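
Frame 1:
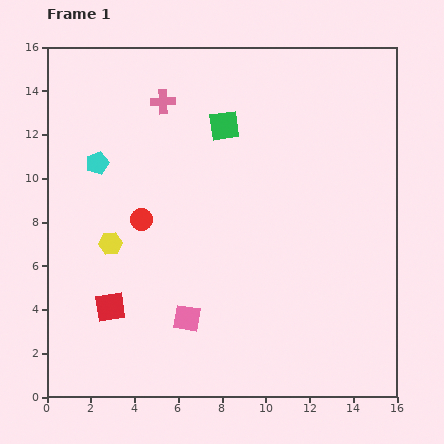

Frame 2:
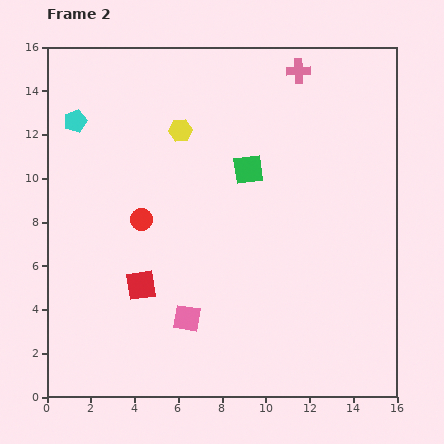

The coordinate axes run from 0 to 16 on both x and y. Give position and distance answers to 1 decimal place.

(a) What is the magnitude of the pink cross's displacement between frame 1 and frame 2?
6.4

The pink cross moved from (5.3, 13.5) to (11.5, 14.9), a distance of √(6.2² + 1.4²) ≈ 6.4.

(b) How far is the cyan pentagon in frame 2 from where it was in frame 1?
2.1

The cyan pentagon moved from (2.3, 10.7) to (1.3, 12.6), a distance of √(1.0² + 1.9²) ≈ 2.1.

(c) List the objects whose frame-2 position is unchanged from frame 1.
the red circle, the pink square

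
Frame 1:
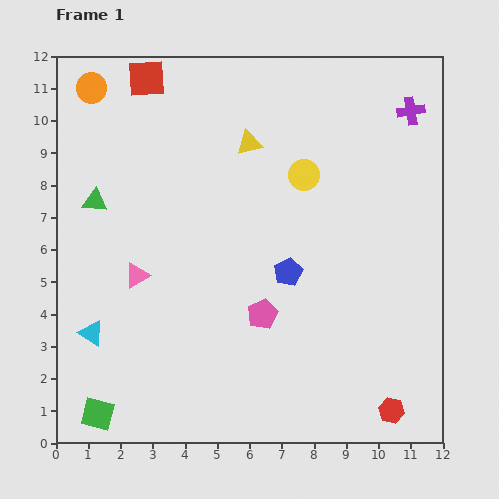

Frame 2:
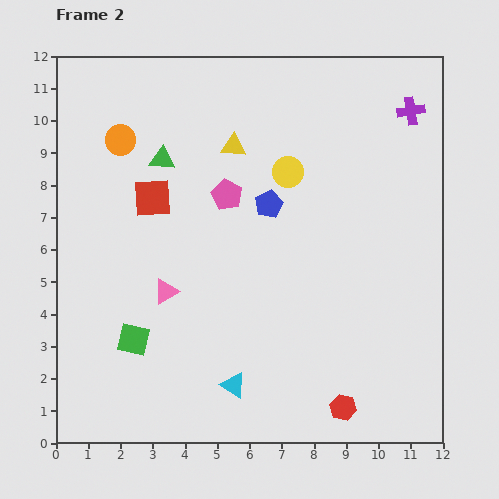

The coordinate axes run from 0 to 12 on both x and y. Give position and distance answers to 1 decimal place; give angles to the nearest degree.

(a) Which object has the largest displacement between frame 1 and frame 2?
the cyan triangle

(moved 4.7; next 3.9)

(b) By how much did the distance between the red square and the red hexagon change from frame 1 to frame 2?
-4.0

Distance in frame 1: 12.8. Distance in frame 2: 8.8.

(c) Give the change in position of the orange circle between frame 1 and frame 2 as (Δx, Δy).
(0.9, -1.6)

The orange circle was at (1.1, 11.0) in frame 1 and (2.0, 9.4) in frame 2.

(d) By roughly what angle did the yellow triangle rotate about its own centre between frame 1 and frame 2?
19° clockwise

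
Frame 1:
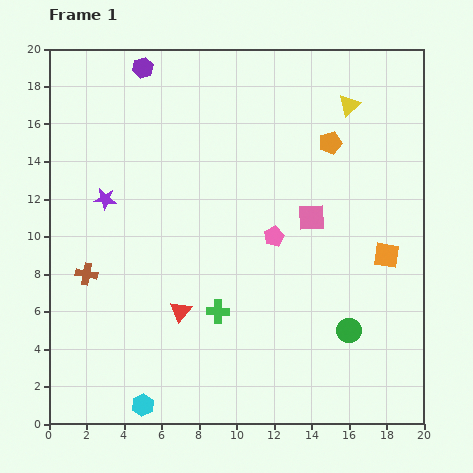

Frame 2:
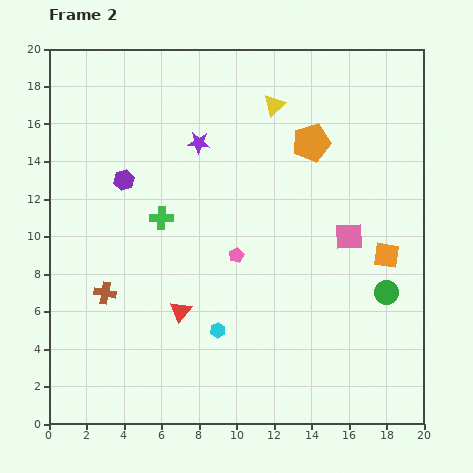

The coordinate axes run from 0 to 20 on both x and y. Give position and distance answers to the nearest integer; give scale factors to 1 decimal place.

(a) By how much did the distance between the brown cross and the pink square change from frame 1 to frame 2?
+1

Distance in frame 1: 12. Distance in frame 2: 13.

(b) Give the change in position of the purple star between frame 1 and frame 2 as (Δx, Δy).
(5, 3)

The purple star was at (3, 12) in frame 1 and (8, 15) in frame 2.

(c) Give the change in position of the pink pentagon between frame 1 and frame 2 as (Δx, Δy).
(-2, -1)

The pink pentagon was at (12, 10) in frame 1 and (10, 9) in frame 2.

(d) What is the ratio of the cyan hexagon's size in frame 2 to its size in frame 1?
0.7×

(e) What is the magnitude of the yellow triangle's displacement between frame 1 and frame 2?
4

The yellow triangle moved from (16, 17) to (12, 17), a distance of √(4² + 0²) ≈ 4.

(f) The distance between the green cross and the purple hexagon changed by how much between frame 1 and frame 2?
-11

Distance in frame 1: 14. Distance in frame 2: 3.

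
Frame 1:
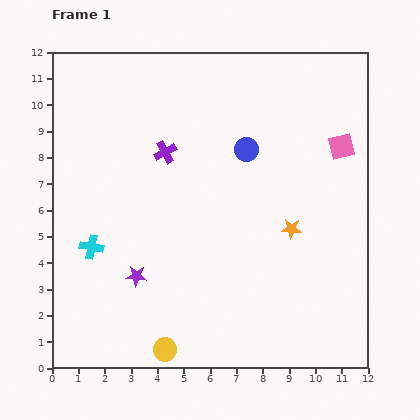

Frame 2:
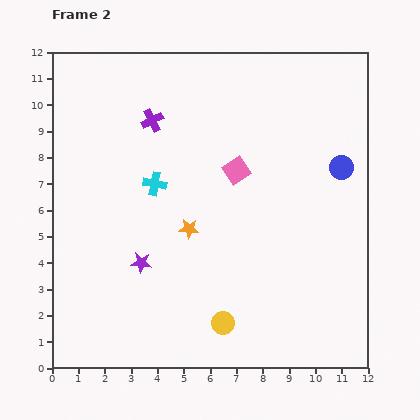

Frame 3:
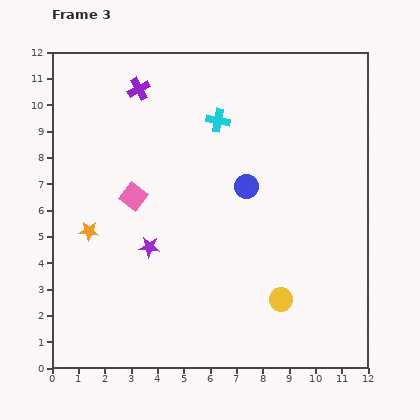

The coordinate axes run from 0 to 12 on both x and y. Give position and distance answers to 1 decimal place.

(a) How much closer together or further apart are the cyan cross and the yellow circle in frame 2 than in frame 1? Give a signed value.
+1.1

Distance in frame 1: 4.8. Distance in frame 2: 5.9.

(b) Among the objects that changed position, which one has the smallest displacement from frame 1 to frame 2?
the purple star

(moved 0.5)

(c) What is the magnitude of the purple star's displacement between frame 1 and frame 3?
1.2

The purple star moved from (3.2, 3.5) to (3.7, 4.6), a distance of √(0.5² + 1.1²) ≈ 1.2.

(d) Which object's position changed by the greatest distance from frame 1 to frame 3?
the pink square

(moved 8.1; next 7.7)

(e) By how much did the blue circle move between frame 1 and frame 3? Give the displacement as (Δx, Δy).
(0.0, -1.4)

The blue circle was at (7.4, 8.3) in frame 1 and (7.4, 6.9) in frame 3.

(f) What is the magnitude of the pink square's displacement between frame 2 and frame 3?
4.0

The pink square moved from (7.0, 7.5) to (3.1, 6.5), a distance of √(3.9² + 1.0²) ≈ 4.0.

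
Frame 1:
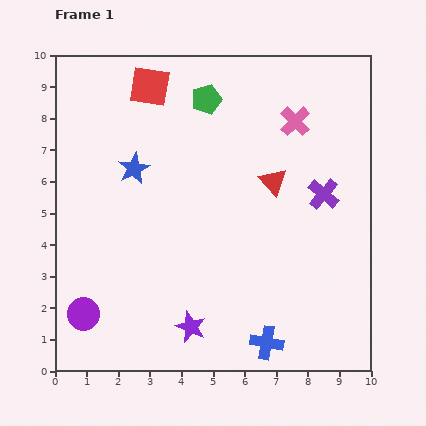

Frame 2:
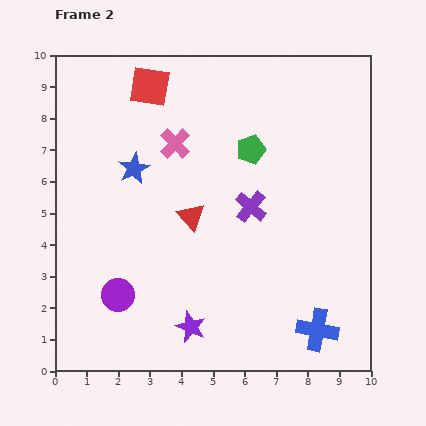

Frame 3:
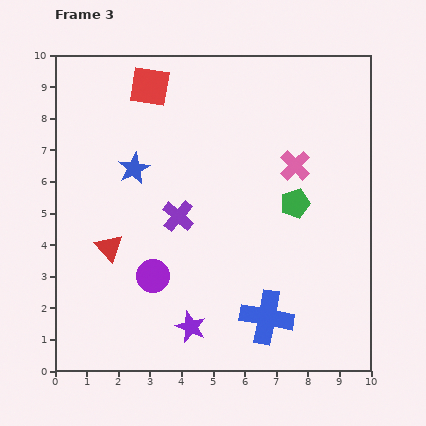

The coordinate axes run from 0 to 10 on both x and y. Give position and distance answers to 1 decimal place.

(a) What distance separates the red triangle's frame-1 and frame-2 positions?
2.8

The red triangle moved from (6.9, 6.0) to (4.3, 4.9), a distance of √(2.6² + 1.1²) ≈ 2.8.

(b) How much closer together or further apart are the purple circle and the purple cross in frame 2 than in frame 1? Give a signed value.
-3.5

Distance in frame 1: 8.5. Distance in frame 2: 5.0.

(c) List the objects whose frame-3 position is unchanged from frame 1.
the purple star, the blue star, the red square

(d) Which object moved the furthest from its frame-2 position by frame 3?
the pink cross

(moved 3.9; next 2.8)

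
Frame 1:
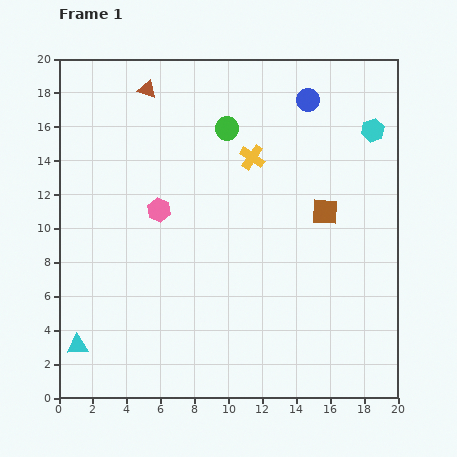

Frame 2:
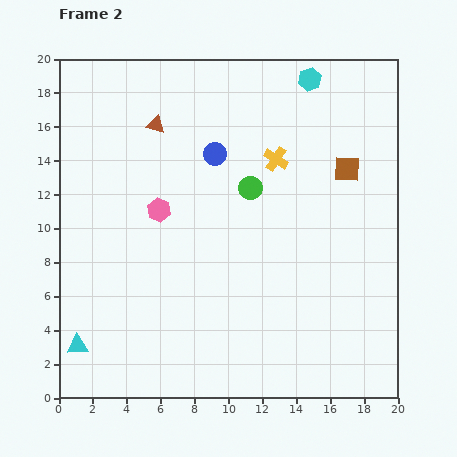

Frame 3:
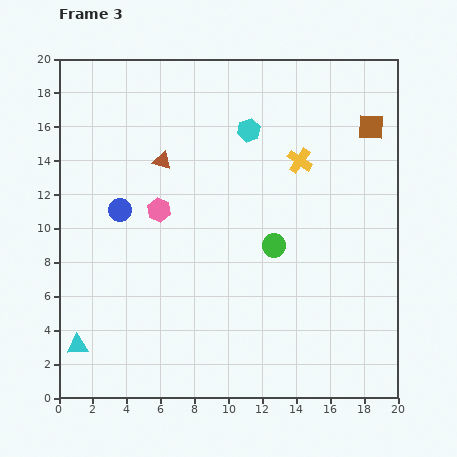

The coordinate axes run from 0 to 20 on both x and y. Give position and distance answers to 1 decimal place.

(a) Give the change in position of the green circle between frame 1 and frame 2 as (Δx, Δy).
(1.4, -3.5)

The green circle was at (9.9, 15.9) in frame 1 and (11.3, 12.4) in frame 2.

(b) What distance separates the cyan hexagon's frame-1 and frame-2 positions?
4.8

The cyan hexagon moved from (18.5, 15.8) to (14.8, 18.8), a distance of √(3.7² + 3.0²) ≈ 4.8.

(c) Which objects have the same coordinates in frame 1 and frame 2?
the pink hexagon, the cyan triangle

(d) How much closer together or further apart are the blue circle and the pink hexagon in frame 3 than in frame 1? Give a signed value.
-8.6

Distance in frame 1: 10.9. Distance in frame 3: 2.3.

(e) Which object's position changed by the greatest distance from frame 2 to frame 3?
the blue circle

(moved 6.5; next 4.7)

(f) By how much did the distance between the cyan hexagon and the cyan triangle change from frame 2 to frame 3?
-4.6

Distance in frame 2: 20.8. Distance in frame 3: 16.2.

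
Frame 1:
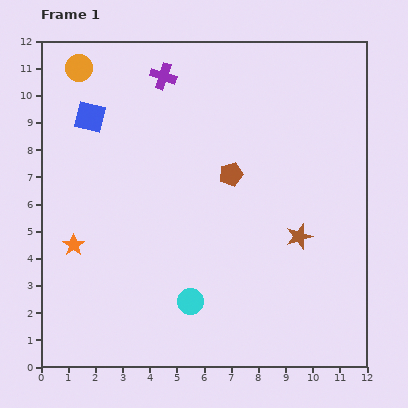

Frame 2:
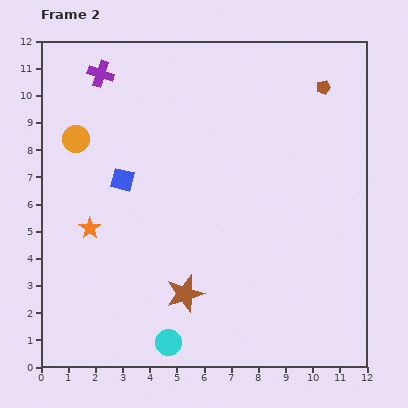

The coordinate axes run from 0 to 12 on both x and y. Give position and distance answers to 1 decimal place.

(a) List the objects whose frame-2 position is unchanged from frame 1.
none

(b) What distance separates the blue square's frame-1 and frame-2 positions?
2.6

The blue square moved from (1.8, 9.2) to (3.0, 6.9), a distance of √(1.2² + 2.3²) ≈ 2.6.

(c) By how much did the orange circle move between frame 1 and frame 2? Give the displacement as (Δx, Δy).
(-0.1, -2.6)

The orange circle was at (1.4, 11.0) in frame 1 and (1.3, 8.4) in frame 2.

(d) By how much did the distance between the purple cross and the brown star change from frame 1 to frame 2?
+1.0

Distance in frame 1: 7.7. Distance in frame 2: 8.7.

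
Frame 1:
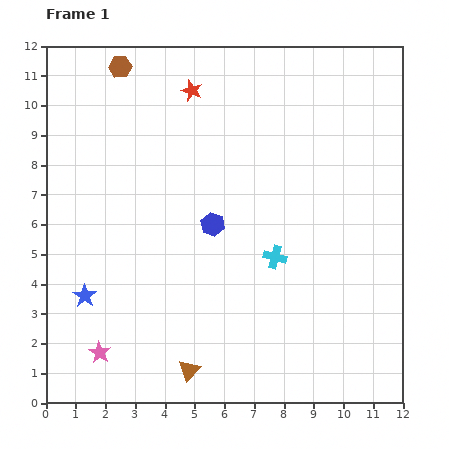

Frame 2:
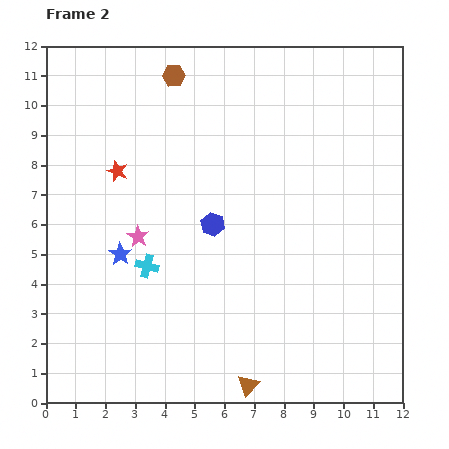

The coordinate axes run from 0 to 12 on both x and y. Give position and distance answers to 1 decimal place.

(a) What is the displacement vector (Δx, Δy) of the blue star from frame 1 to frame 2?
(1.2, 1.4)

The blue star was at (1.3, 3.6) in frame 1 and (2.5, 5.0) in frame 2.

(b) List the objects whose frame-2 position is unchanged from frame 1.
the blue hexagon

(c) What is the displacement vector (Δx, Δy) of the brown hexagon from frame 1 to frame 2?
(1.8, -0.3)

The brown hexagon was at (2.5, 11.3) in frame 1 and (4.3, 11.0) in frame 2.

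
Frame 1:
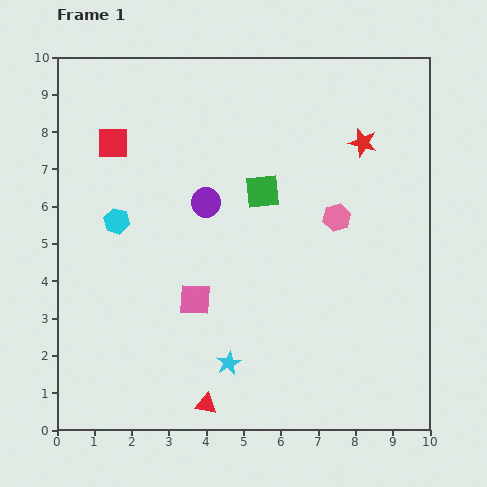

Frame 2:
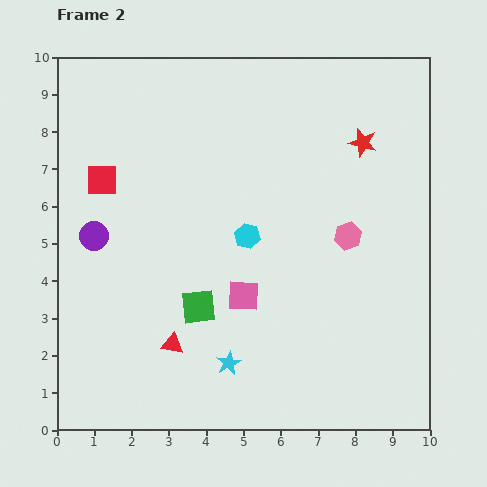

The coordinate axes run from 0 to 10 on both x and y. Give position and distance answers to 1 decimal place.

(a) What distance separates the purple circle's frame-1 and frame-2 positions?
3.1

The purple circle moved from (4.0, 6.1) to (1.0, 5.2), a distance of √(3.0² + 0.9²) ≈ 3.1.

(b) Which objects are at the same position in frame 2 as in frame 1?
the cyan star, the red star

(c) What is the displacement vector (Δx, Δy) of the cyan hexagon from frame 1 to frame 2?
(3.5, -0.4)

The cyan hexagon was at (1.6, 5.6) in frame 1 and (5.1, 5.2) in frame 2.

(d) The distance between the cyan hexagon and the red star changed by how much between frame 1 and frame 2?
-2.9

Distance in frame 1: 6.9. Distance in frame 2: 4.0.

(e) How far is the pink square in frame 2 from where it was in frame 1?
1.3

The pink square moved from (3.7, 3.5) to (5.0, 3.6), a distance of √(1.3² + 0.1²) ≈ 1.3.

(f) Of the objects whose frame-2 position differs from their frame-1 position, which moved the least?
the pink hexagon

(moved 0.6)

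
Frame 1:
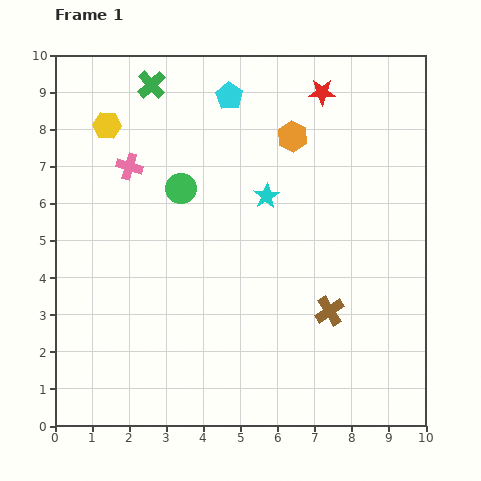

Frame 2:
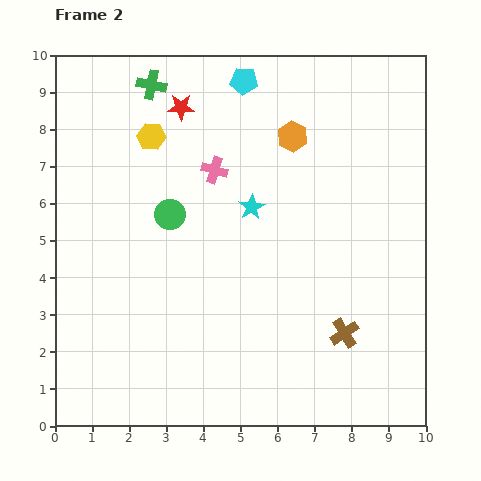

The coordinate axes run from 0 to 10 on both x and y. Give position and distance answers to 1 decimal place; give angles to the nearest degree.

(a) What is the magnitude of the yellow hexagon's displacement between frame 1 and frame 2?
1.2

The yellow hexagon moved from (1.4, 8.1) to (2.6, 7.8), a distance of √(1.2² + 0.3²) ≈ 1.2.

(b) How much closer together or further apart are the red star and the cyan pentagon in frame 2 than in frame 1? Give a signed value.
-0.7

Distance in frame 1: 2.5. Distance in frame 2: 1.8.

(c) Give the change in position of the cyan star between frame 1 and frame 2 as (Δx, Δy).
(-0.4, -0.3)

The cyan star was at (5.7, 6.2) in frame 1 and (5.3, 5.9) in frame 2.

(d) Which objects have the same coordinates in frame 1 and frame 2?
the orange hexagon, the green cross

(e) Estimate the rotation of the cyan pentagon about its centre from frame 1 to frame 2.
26° counter-clockwise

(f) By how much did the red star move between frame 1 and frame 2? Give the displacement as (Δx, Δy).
(-3.8, -0.4)

The red star was at (7.2, 9.0) in frame 1 and (3.4, 8.6) in frame 2.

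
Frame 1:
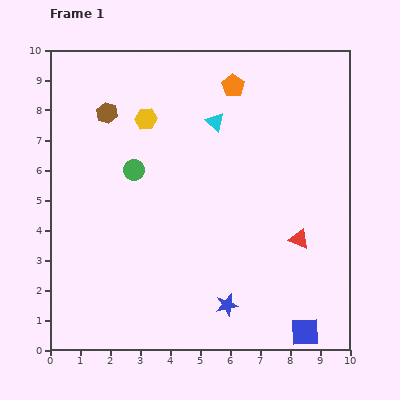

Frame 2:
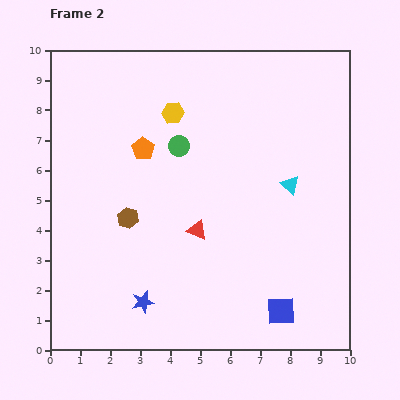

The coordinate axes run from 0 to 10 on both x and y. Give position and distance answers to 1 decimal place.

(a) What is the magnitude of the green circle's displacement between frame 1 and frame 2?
1.7

The green circle moved from (2.8, 6.0) to (4.3, 6.8), a distance of √(1.5² + 0.8²) ≈ 1.7.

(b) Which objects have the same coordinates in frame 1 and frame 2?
none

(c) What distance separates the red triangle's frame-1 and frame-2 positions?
3.4

The red triangle moved from (8.3, 3.7) to (4.9, 4.0), a distance of √(3.4² + 0.3²) ≈ 3.4.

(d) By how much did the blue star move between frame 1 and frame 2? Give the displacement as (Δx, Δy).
(-2.8, 0.1)

The blue star was at (5.9, 1.5) in frame 1 and (3.1, 1.6) in frame 2.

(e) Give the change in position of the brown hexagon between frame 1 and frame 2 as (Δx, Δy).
(0.7, -3.5)

The brown hexagon was at (1.9, 7.9) in frame 1 and (2.6, 4.4) in frame 2.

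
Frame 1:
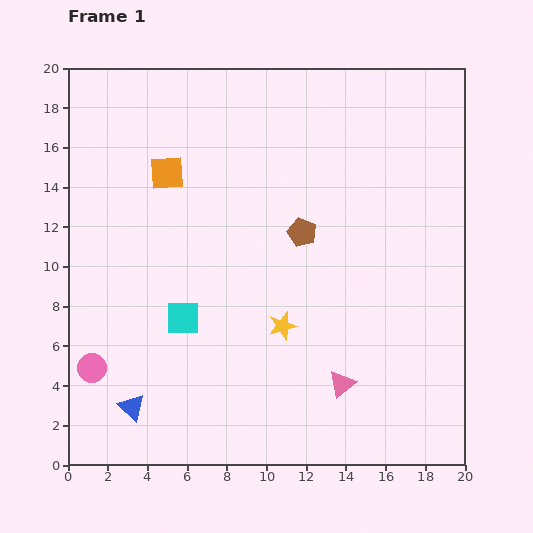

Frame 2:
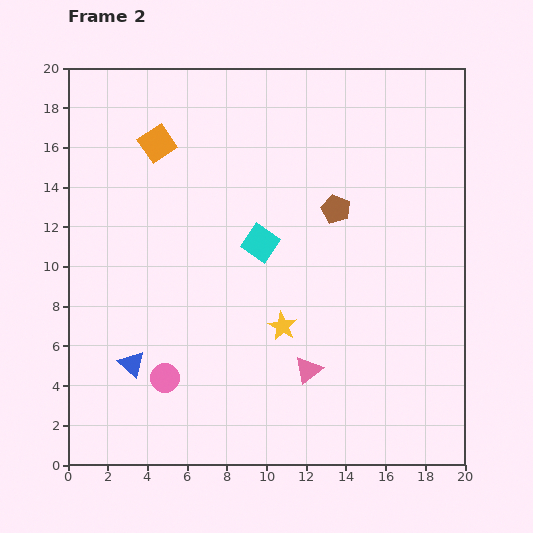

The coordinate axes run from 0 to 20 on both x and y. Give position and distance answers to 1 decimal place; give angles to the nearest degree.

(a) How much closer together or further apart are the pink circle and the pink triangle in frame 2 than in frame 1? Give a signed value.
-5.4

Distance in frame 1: 12.6. Distance in frame 2: 7.2.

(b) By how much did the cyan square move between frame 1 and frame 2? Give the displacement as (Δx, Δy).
(3.9, 3.8)

The cyan square was at (5.8, 7.4) in frame 1 and (9.7, 11.2) in frame 2.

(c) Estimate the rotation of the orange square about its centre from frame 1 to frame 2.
31° counter-clockwise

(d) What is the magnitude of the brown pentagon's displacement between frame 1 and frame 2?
2.1

The brown pentagon moved from (11.8, 11.7) to (13.5, 12.9), a distance of √(1.7² + 1.2²) ≈ 2.1.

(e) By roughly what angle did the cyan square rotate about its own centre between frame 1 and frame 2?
35° clockwise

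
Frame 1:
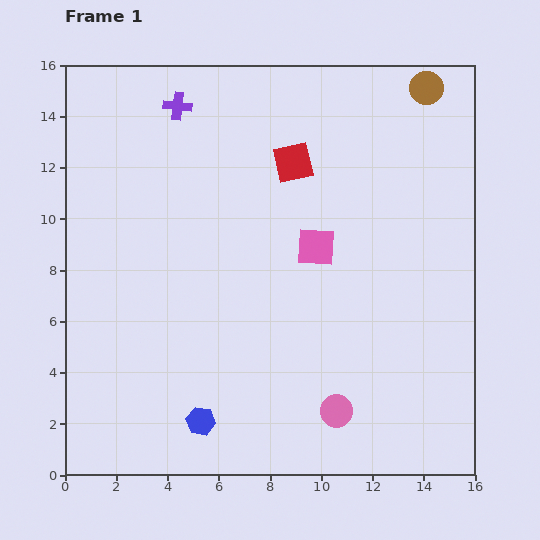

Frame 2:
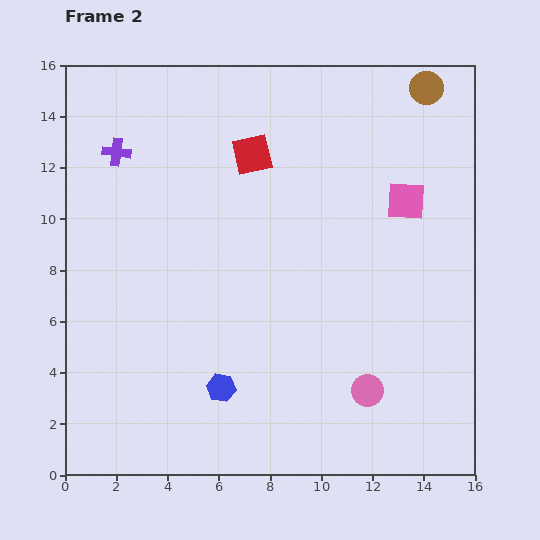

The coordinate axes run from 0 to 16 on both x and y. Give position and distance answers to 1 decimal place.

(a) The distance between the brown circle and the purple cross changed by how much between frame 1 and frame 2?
+2.7

Distance in frame 1: 9.7. Distance in frame 2: 12.4.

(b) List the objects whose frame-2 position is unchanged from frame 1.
the brown circle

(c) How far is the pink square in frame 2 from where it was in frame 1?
3.9

The pink square moved from (9.8, 8.9) to (13.3, 10.7), a distance of √(3.5² + 1.8²) ≈ 3.9.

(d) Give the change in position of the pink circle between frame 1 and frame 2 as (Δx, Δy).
(1.2, 0.8)

The pink circle was at (10.6, 2.5) in frame 1 and (11.8, 3.3) in frame 2.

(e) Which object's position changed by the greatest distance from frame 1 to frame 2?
the pink square

(moved 3.9; next 3.0)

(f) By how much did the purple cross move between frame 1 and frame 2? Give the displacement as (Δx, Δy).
(-2.4, -1.8)

The purple cross was at (4.4, 14.4) in frame 1 and (2.0, 12.6) in frame 2.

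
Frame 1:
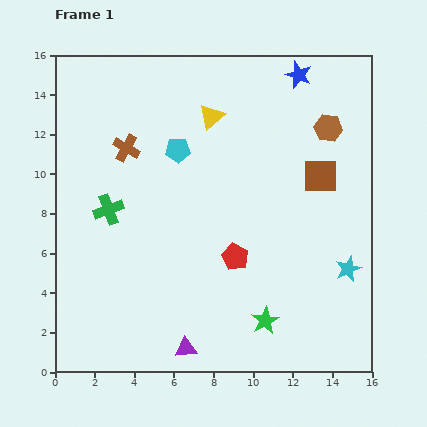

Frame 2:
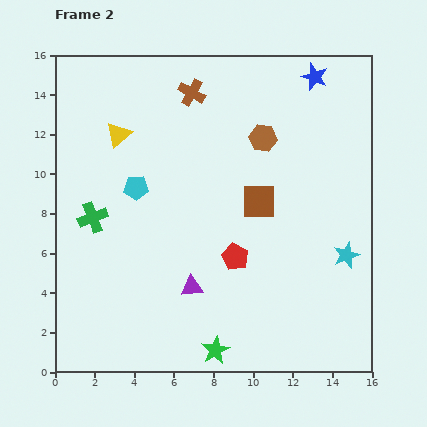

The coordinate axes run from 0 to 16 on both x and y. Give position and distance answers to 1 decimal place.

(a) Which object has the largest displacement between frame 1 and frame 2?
the yellow triangle

(moved 4.8; next 4.3)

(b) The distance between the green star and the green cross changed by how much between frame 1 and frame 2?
-0.6

Distance in frame 1: 9.7. Distance in frame 2: 9.1.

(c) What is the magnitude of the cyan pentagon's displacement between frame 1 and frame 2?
2.8

The cyan pentagon moved from (6.2, 11.2) to (4.1, 9.3), a distance of √(2.1² + 1.9²) ≈ 2.8.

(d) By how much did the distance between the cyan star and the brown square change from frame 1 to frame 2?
+0.3

Distance in frame 1: 4.9. Distance in frame 2: 5.2.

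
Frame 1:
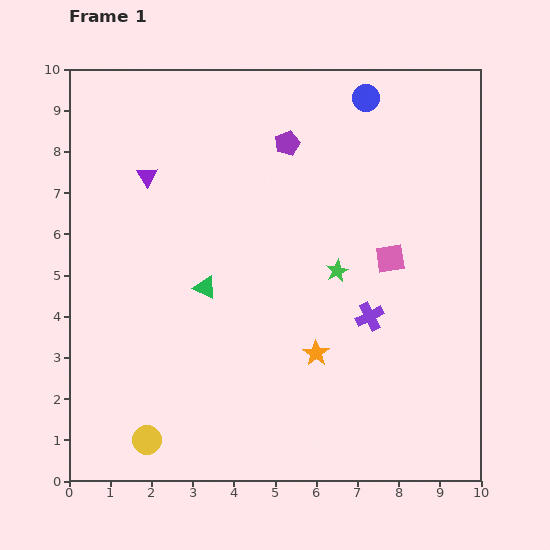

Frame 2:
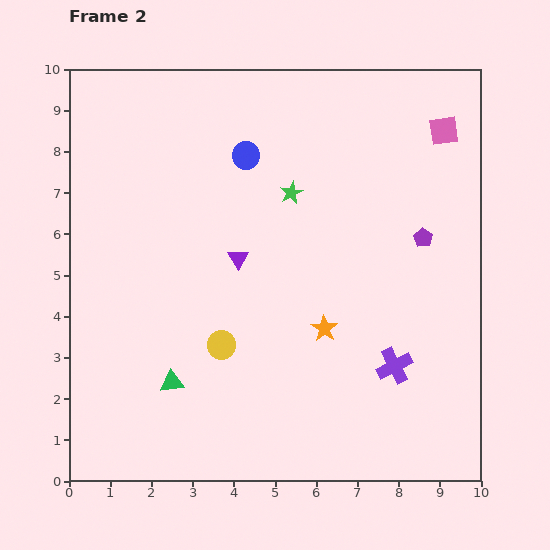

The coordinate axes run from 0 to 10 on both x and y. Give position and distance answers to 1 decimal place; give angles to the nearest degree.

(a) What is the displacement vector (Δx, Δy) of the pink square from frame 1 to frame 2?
(1.3, 3.1)

The pink square was at (7.8, 5.4) in frame 1 and (9.1, 8.5) in frame 2.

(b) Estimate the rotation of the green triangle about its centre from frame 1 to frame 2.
34° counter-clockwise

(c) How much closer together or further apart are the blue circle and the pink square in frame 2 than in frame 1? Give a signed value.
+0.9

Distance in frame 1: 3.9. Distance in frame 2: 4.8.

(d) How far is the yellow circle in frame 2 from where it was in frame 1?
2.9

The yellow circle moved from (1.9, 1.0) to (3.7, 3.3), a distance of √(1.8² + 2.3²) ≈ 2.9.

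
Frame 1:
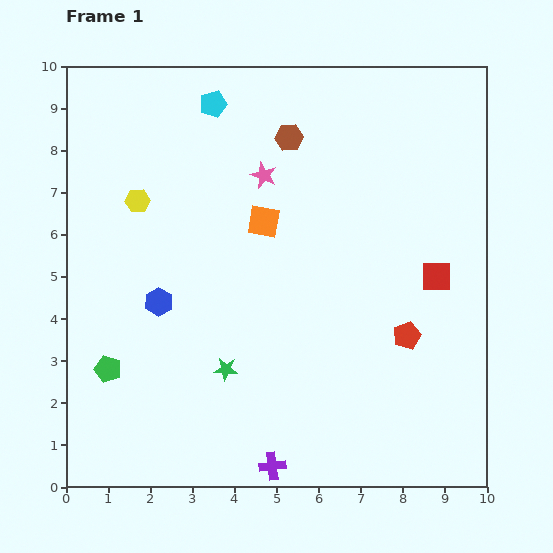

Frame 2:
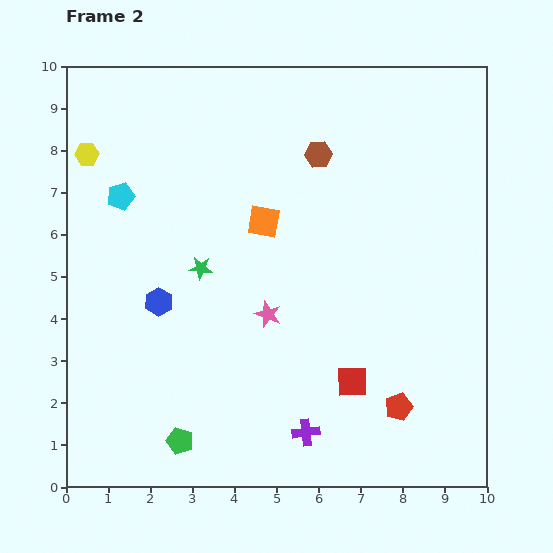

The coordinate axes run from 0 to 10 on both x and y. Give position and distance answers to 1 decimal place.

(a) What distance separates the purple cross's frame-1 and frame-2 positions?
1.1

The purple cross moved from (4.9, 0.5) to (5.7, 1.3), a distance of √(0.8² + 0.8²) ≈ 1.1.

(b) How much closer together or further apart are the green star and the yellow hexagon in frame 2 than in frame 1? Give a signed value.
-0.7

Distance in frame 1: 4.5. Distance in frame 2: 3.8.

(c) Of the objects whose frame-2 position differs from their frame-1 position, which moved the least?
the brown hexagon

(moved 0.8)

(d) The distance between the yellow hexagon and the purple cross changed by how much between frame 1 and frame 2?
+1.3

Distance in frame 1: 7.1. Distance in frame 2: 8.4.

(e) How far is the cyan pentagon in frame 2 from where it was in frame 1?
3.1

The cyan pentagon moved from (3.5, 9.1) to (1.3, 6.9), a distance of √(2.2² + 2.2²) ≈ 3.1.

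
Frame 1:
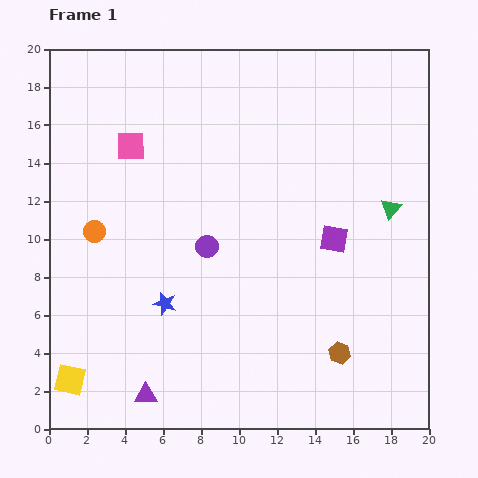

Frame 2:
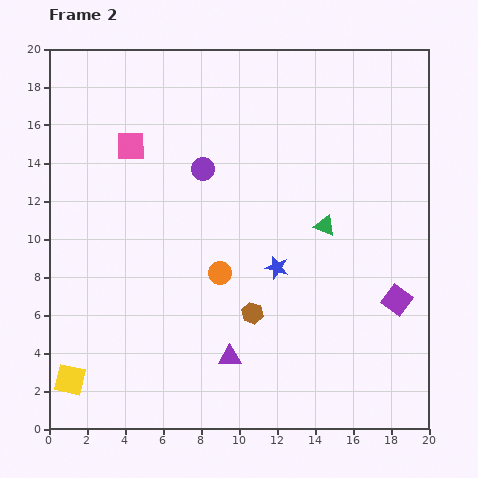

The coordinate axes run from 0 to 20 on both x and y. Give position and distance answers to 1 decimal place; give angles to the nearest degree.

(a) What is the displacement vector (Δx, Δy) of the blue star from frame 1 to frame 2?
(5.9, 1.9)

The blue star was at (6.1, 6.6) in frame 1 and (12.0, 8.5) in frame 2.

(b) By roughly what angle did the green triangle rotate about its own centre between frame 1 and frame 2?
50° counter-clockwise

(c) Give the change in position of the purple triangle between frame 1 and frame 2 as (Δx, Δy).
(4.4, 2.0)

The purple triangle was at (5.1, 1.8) in frame 1 and (9.5, 3.8) in frame 2.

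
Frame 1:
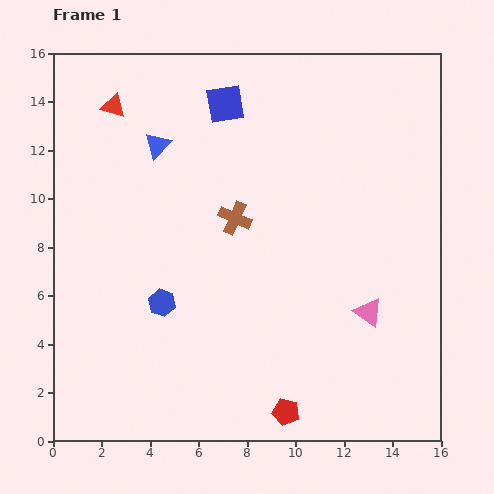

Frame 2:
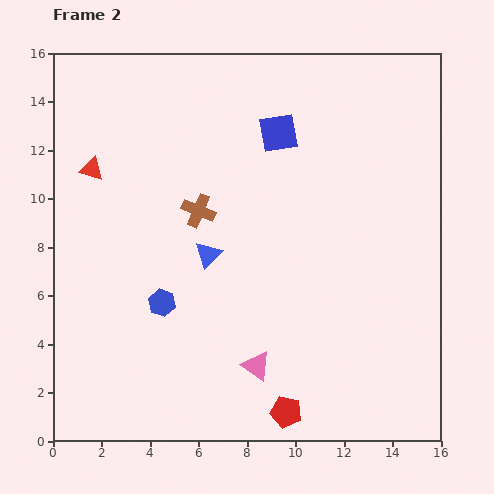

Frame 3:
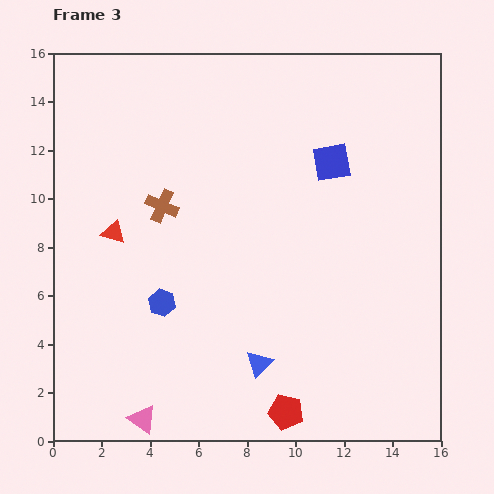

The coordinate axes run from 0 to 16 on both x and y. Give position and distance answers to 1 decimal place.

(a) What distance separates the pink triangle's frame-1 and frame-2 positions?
5.1

The pink triangle moved from (13.0, 5.3) to (8.4, 3.1), a distance of √(4.6² + 2.2²) ≈ 5.1.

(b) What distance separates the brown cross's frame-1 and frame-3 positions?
3.0

The brown cross moved from (7.5, 9.2) to (4.5, 9.7), a distance of √(3.0² + 0.5²) ≈ 3.0.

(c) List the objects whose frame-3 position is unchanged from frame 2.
the blue hexagon, the red pentagon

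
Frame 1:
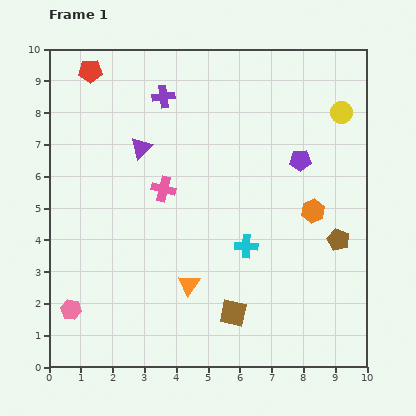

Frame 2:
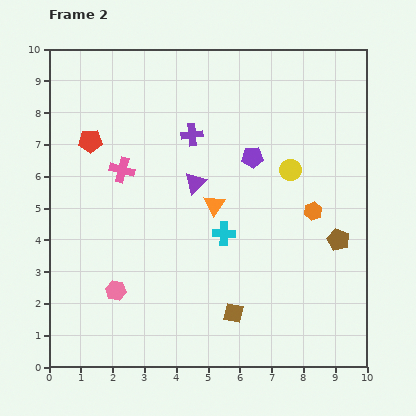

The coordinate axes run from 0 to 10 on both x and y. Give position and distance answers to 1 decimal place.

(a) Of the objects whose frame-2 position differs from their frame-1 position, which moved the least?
the cyan cross

(moved 0.8)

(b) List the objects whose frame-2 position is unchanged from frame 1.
the brown square, the brown pentagon, the orange hexagon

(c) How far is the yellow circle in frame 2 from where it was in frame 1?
2.4

The yellow circle moved from (9.2, 8.0) to (7.6, 6.2), a distance of √(1.6² + 1.8²) ≈ 2.4.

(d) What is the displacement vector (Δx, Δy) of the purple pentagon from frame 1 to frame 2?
(-1.5, 0.1)

The purple pentagon was at (7.9, 6.5) in frame 1 and (6.4, 6.6) in frame 2.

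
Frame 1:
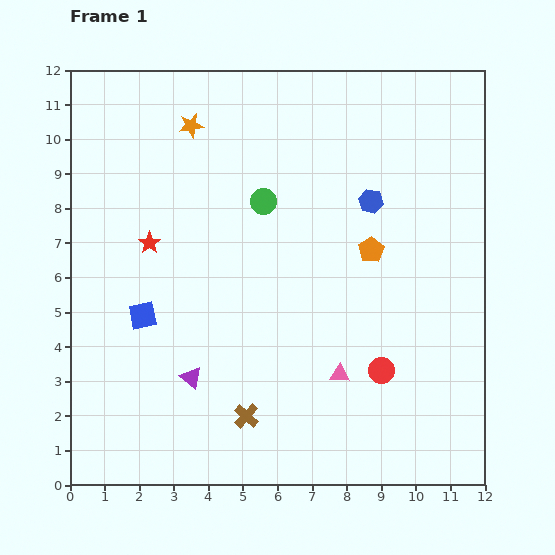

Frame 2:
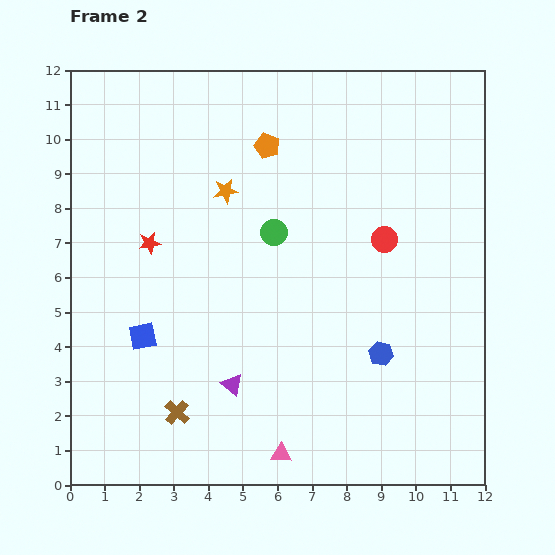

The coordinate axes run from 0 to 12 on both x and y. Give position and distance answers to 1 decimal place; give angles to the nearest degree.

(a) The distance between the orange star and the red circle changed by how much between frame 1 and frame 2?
-4.2

Distance in frame 1: 9.0. Distance in frame 2: 4.8.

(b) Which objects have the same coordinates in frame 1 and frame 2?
the red star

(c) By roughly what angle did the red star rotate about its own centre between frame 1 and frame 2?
25° clockwise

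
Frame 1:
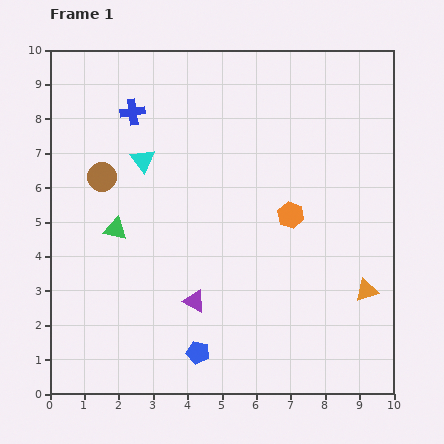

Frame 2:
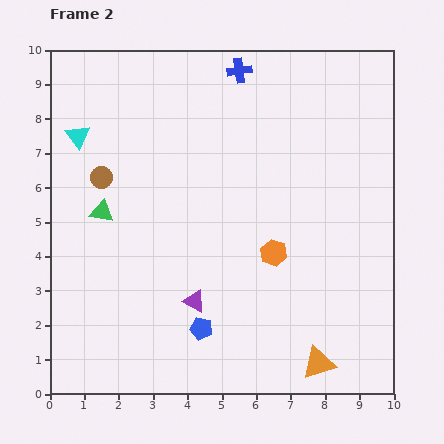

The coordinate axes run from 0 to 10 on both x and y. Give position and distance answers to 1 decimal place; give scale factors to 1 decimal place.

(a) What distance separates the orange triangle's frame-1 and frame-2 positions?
2.5

The orange triangle moved from (9.2, 3.0) to (7.8, 0.9), a distance of √(1.4² + 2.1²) ≈ 2.5.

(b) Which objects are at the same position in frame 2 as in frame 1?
the brown circle, the purple triangle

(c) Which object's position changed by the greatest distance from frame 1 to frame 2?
the blue cross

(moved 3.3; next 2.5)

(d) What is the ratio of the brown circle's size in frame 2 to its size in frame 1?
0.8×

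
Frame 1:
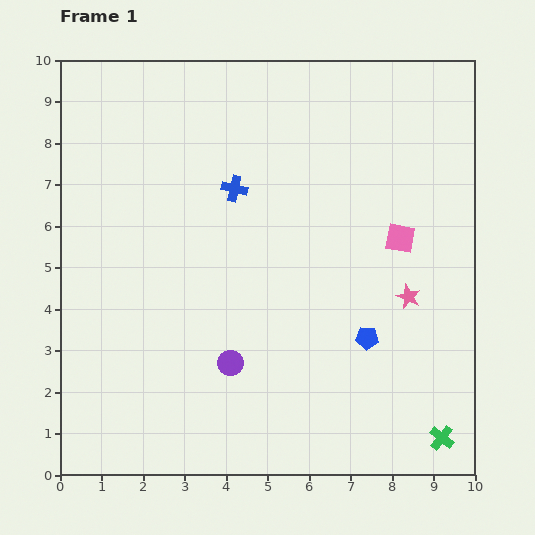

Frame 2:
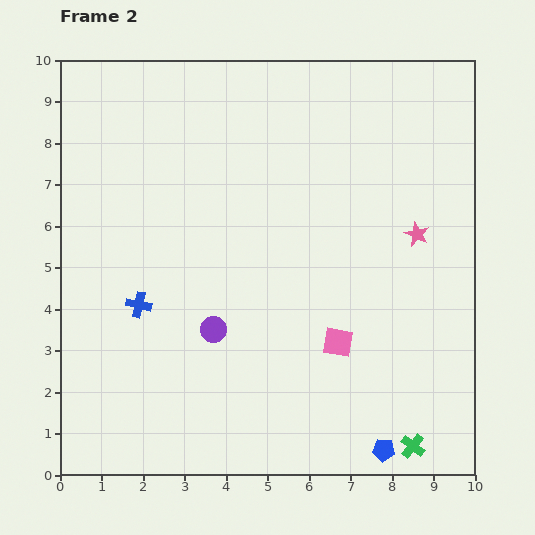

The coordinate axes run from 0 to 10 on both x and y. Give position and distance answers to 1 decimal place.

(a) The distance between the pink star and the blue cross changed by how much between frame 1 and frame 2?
+2.0

Distance in frame 1: 4.9. Distance in frame 2: 6.9.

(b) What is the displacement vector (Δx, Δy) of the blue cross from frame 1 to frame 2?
(-2.3, -2.8)

The blue cross was at (4.2, 6.9) in frame 1 and (1.9, 4.1) in frame 2.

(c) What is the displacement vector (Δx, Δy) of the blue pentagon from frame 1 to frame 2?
(0.4, -2.7)

The blue pentagon was at (7.4, 3.3) in frame 1 and (7.8, 0.6) in frame 2.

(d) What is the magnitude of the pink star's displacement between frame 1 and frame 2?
1.5

The pink star moved from (8.4, 4.3) to (8.6, 5.8), a distance of √(0.2² + 1.5²) ≈ 1.5.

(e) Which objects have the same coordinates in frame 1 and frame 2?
none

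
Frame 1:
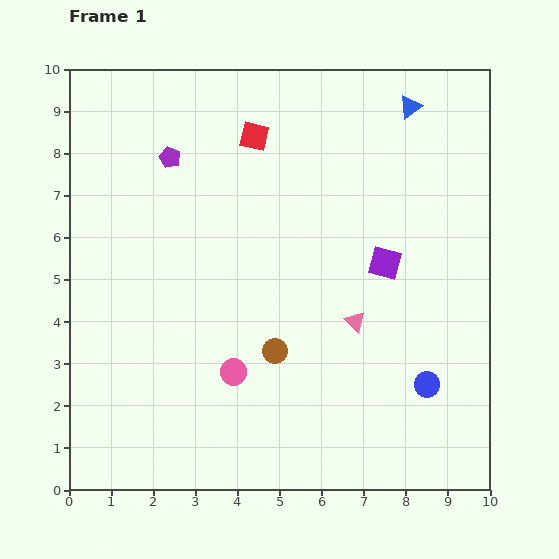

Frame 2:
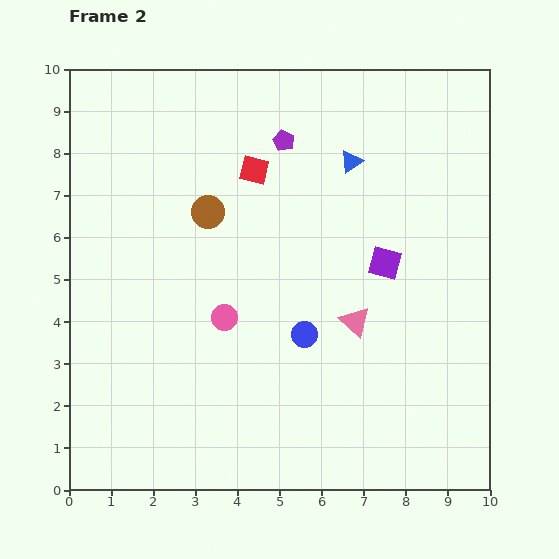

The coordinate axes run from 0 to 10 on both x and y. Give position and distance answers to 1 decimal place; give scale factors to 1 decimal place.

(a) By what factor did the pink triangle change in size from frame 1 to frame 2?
1.4×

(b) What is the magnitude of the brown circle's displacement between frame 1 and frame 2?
3.7

The brown circle moved from (4.9, 3.3) to (3.3, 6.6), a distance of √(1.6² + 3.3²) ≈ 3.7.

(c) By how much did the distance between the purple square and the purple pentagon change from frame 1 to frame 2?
-1.9

Distance in frame 1: 5.7. Distance in frame 2: 3.8.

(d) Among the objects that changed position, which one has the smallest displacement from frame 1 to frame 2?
the red square

(moved 0.8)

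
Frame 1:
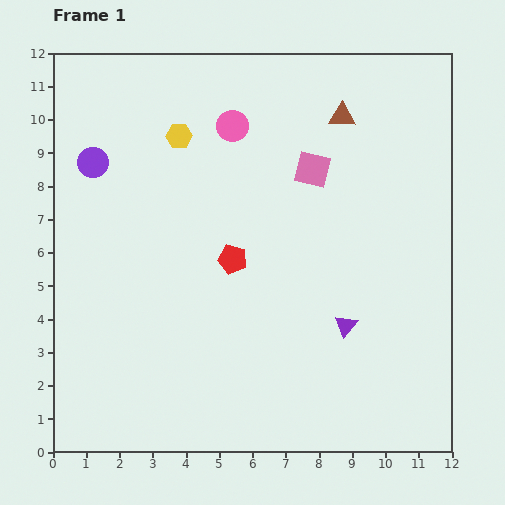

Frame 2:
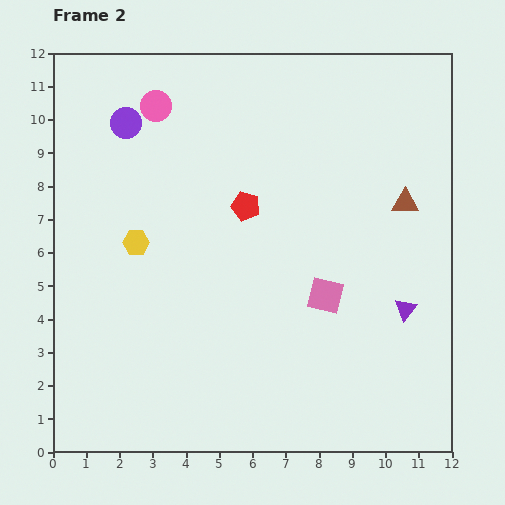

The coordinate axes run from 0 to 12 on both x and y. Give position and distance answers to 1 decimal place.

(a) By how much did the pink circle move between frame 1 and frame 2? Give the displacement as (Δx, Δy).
(-2.3, 0.6)

The pink circle was at (5.4, 9.8) in frame 1 and (3.1, 10.4) in frame 2.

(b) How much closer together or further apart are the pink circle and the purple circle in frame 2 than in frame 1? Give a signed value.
-3.3

Distance in frame 1: 4.3. Distance in frame 2: 1.0.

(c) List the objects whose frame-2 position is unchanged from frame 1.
none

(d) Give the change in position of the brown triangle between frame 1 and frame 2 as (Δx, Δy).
(1.9, -2.6)

The brown triangle was at (8.7, 10.1) in frame 1 and (10.6, 7.5) in frame 2.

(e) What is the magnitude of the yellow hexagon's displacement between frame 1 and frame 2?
3.5

The yellow hexagon moved from (3.8, 9.5) to (2.5, 6.3), a distance of √(1.3² + 3.2²) ≈ 3.5.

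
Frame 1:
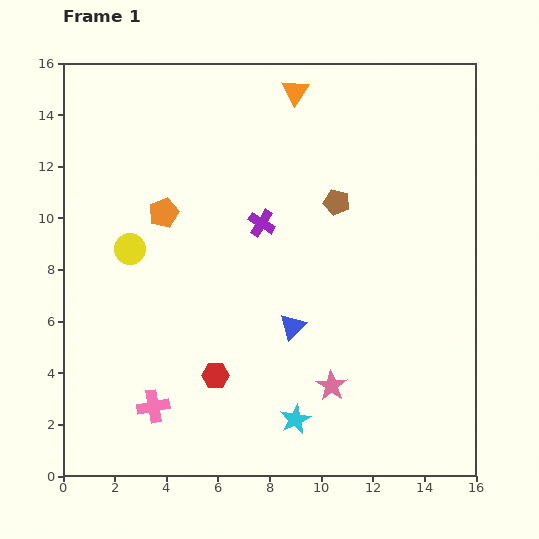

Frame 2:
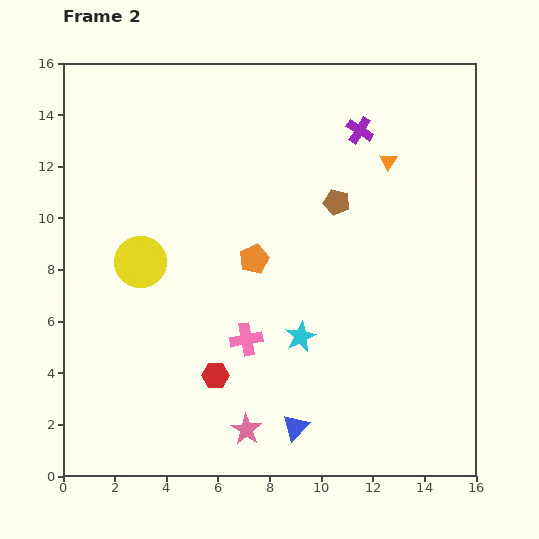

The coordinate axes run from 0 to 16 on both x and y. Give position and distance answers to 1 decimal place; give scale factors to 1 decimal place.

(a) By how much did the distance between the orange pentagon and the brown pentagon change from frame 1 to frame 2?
-2.8

Distance in frame 1: 6.7. Distance in frame 2: 3.9.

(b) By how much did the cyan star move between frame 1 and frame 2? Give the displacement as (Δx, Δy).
(0.2, 3.2)

The cyan star was at (9.0, 2.2) in frame 1 and (9.2, 5.4) in frame 2.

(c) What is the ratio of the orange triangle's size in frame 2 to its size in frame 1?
0.6×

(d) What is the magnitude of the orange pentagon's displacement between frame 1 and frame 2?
3.9

The orange pentagon moved from (3.9, 10.2) to (7.4, 8.4), a distance of √(3.5² + 1.8²) ≈ 3.9.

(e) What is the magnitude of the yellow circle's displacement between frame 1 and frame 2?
0.6

The yellow circle moved from (2.6, 8.8) to (3.0, 8.3), a distance of √(0.4² + 0.5²) ≈ 0.6.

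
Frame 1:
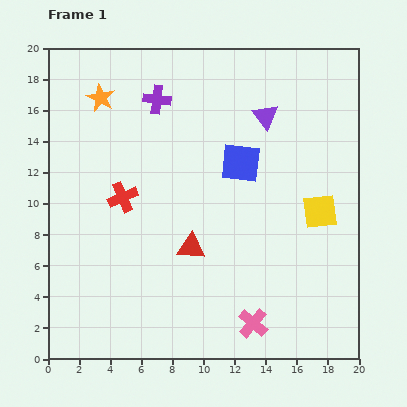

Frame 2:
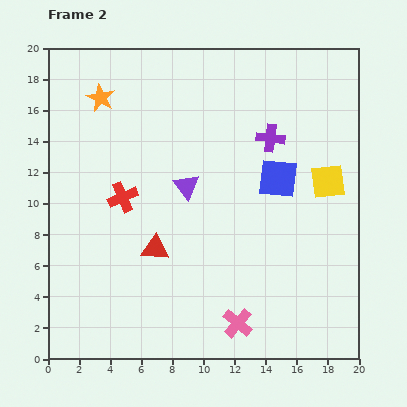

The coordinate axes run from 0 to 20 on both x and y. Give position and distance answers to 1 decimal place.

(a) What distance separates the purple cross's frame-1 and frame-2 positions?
7.7

The purple cross moved from (7.0, 16.7) to (14.3, 14.2), a distance of √(7.3² + 2.5²) ≈ 7.7.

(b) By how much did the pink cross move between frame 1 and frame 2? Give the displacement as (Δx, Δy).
(-1.0, 0.0)

The pink cross was at (13.2, 2.3) in frame 1 and (12.2, 2.3) in frame 2.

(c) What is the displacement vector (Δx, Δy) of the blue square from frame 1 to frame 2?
(2.4, -1.0)

The blue square was at (12.4, 12.6) in frame 1 and (14.8, 11.6) in frame 2.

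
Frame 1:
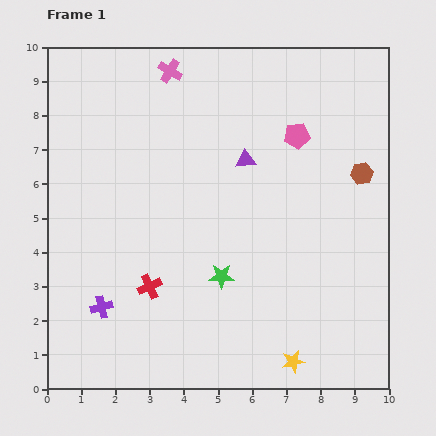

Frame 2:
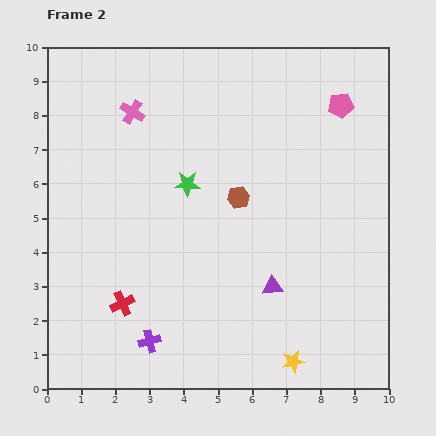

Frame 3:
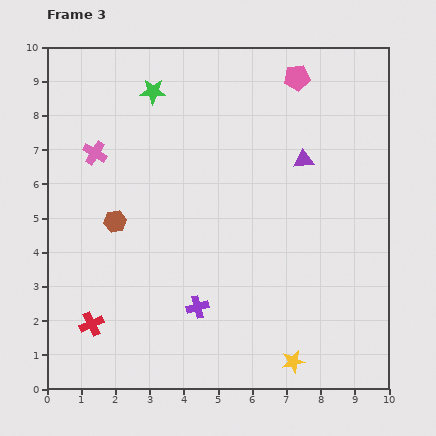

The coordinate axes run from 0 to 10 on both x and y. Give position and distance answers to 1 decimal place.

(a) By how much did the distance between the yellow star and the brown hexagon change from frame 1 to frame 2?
-0.8

Distance in frame 1: 5.9. Distance in frame 2: 5.1.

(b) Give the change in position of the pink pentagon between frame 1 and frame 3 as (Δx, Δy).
(0.0, 1.7)

The pink pentagon was at (7.3, 7.4) in frame 1 and (7.3, 9.1) in frame 3.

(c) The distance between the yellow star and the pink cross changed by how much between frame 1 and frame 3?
-0.8

Distance in frame 1: 9.2. Distance in frame 3: 8.4.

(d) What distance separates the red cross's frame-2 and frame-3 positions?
1.1

The red cross moved from (2.2, 2.5) to (1.3, 1.9), a distance of √(0.9² + 0.6²) ≈ 1.1.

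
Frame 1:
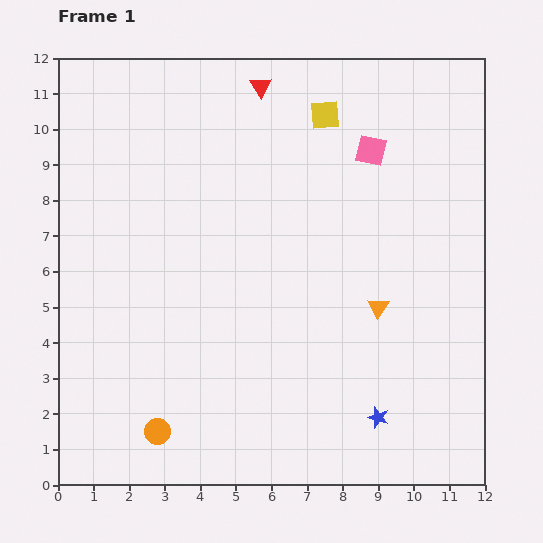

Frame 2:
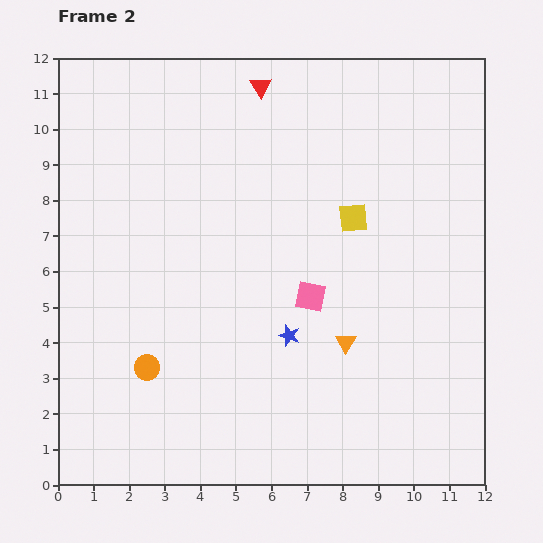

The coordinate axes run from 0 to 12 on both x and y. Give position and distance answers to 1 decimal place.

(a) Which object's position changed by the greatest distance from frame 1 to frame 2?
the pink square

(moved 4.4; next 3.4)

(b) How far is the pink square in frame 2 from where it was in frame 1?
4.4

The pink square moved from (8.8, 9.4) to (7.1, 5.3), a distance of √(1.7² + 4.1²) ≈ 4.4.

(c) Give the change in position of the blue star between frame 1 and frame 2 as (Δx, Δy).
(-2.5, 2.3)

The blue star was at (9.0, 1.9) in frame 1 and (6.5, 4.2) in frame 2.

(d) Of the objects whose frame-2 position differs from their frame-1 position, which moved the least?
the orange triangle

(moved 1.3)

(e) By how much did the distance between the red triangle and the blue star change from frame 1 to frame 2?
-2.9

Distance in frame 1: 9.9. Distance in frame 2: 7.0.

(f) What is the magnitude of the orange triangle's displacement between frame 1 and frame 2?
1.3

The orange triangle moved from (9.0, 5.0) to (8.1, 4.0), a distance of √(0.9² + 1.0²) ≈ 1.3.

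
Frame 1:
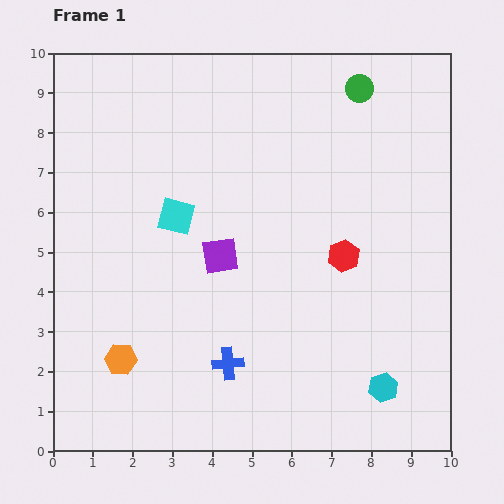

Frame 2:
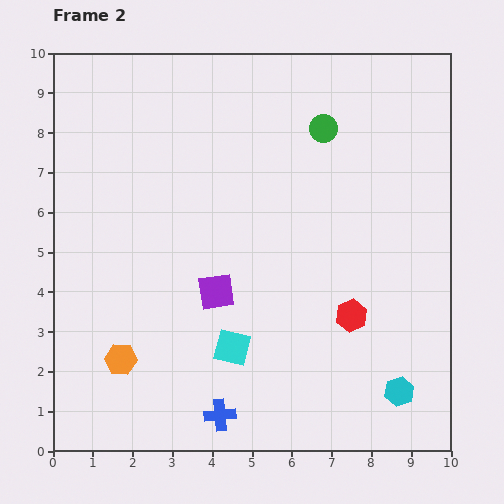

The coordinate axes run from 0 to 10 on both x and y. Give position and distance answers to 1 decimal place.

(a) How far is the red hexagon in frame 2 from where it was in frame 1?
1.5

The red hexagon moved from (7.3, 4.9) to (7.5, 3.4), a distance of √(0.2² + 1.5²) ≈ 1.5.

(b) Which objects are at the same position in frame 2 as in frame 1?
the orange hexagon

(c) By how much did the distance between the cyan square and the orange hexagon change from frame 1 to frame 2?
-1.1

Distance in frame 1: 3.9. Distance in frame 2: 2.8.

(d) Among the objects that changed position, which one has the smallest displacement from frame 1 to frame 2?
the cyan hexagon

(moved 0.4)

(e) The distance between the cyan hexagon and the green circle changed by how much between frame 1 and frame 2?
-0.6

Distance in frame 1: 7.5. Distance in frame 2: 6.9.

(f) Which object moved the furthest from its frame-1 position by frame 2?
the cyan square

(moved 3.6; next 1.5)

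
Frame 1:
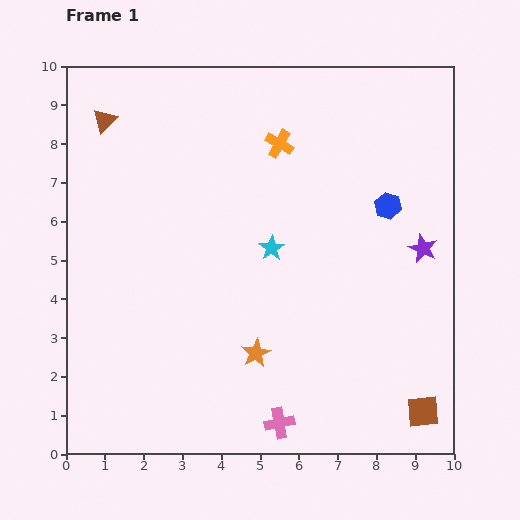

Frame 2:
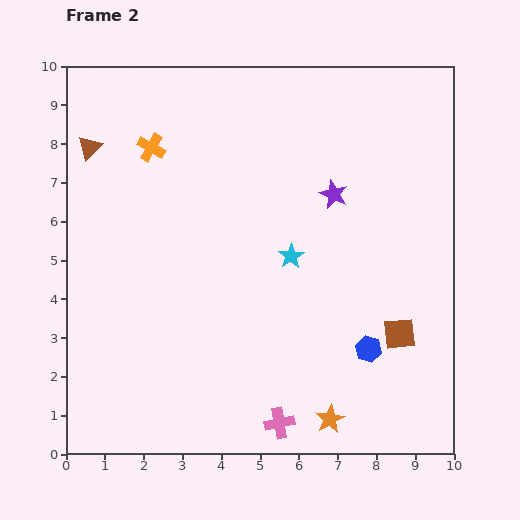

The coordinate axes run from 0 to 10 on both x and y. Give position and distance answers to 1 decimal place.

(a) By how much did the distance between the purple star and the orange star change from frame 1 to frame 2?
+0.7

Distance in frame 1: 5.1. Distance in frame 2: 5.8.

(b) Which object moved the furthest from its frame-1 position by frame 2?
the blue hexagon

(moved 3.7; next 3.3)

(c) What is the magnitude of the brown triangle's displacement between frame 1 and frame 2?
0.8

The brown triangle moved from (1.0, 8.6) to (0.6, 7.9), a distance of √(0.4² + 0.7²) ≈ 0.8.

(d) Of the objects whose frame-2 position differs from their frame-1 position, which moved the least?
the cyan star

(moved 0.5)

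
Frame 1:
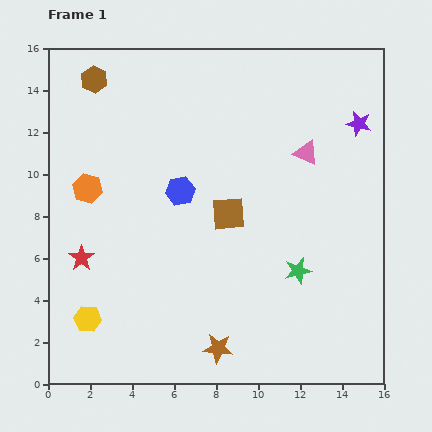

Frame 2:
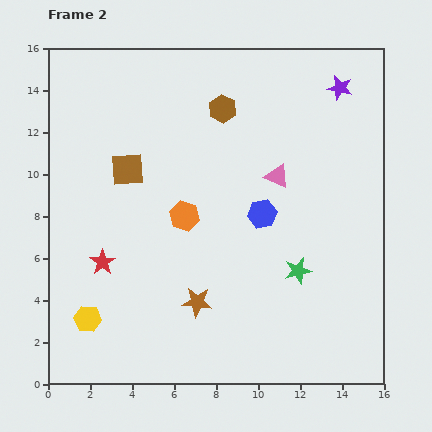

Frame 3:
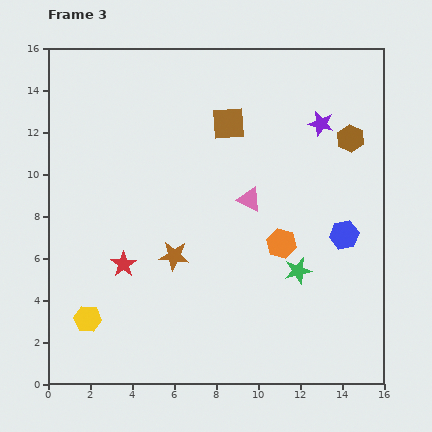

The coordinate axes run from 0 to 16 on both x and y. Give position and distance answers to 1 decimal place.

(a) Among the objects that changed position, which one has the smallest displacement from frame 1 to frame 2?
the red star

(moved 1.0)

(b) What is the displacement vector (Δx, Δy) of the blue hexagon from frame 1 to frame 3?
(7.8, -2.1)

The blue hexagon was at (6.3, 9.2) in frame 1 and (14.1, 7.1) in frame 3.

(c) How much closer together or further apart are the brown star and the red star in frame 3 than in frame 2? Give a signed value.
-2.5

Distance in frame 2: 4.9. Distance in frame 3: 2.4.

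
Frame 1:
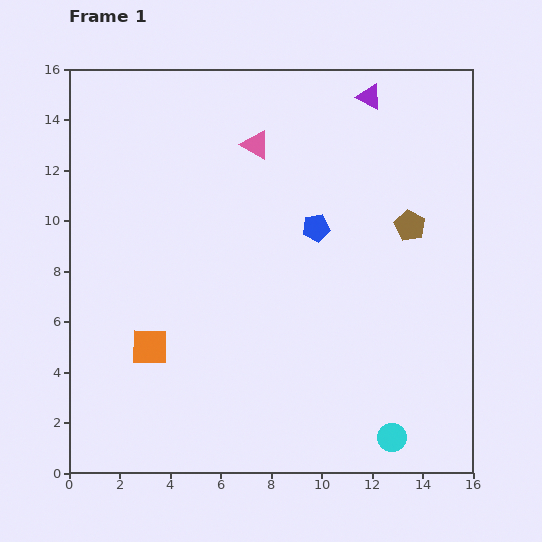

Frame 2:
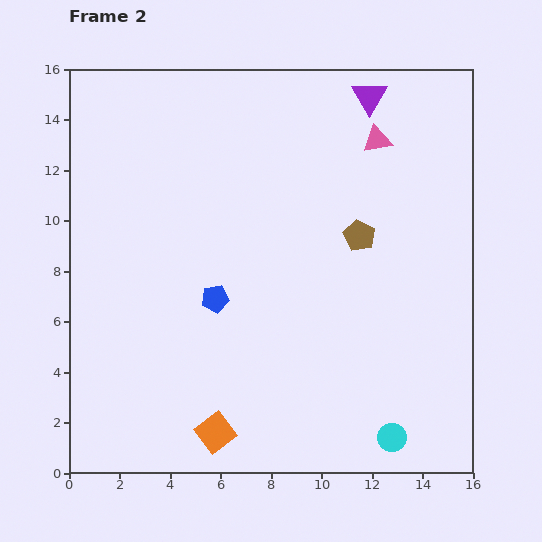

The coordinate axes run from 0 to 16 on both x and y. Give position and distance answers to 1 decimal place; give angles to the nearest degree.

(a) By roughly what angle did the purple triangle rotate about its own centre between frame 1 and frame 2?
33° clockwise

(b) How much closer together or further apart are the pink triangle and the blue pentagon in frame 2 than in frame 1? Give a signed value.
+4.9

Distance in frame 1: 4.1. Distance in frame 2: 9.0.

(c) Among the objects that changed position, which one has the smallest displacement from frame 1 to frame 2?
the brown pentagon

(moved 2.0)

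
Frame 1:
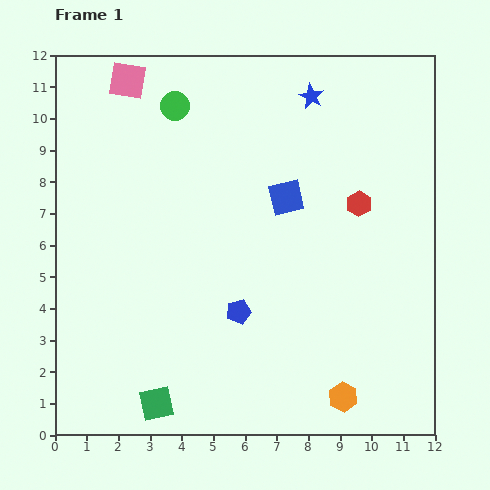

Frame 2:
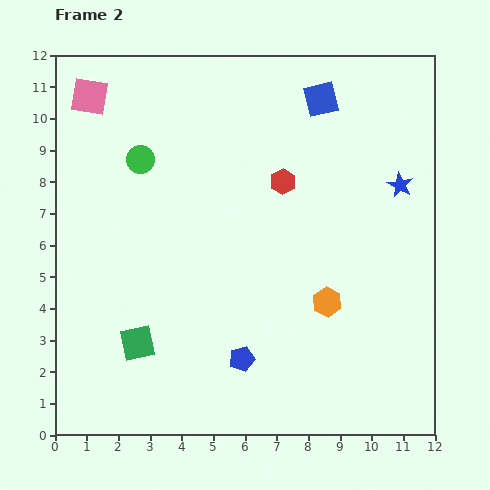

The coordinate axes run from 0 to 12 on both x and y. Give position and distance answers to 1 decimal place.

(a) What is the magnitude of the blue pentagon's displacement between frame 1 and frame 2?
1.5

The blue pentagon moved from (5.8, 3.9) to (5.9, 2.4), a distance of √(0.1² + 1.5²) ≈ 1.5.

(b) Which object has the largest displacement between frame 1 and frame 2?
the blue star

(moved 4.0; next 3.3)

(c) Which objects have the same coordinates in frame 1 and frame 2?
none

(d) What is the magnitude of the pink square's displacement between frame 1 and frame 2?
1.3

The pink square moved from (2.3, 11.2) to (1.1, 10.7), a distance of √(1.2² + 0.5²) ≈ 1.3.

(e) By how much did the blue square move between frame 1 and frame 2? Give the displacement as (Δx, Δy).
(1.1, 3.1)

The blue square was at (7.3, 7.5) in frame 1 and (8.4, 10.6) in frame 2.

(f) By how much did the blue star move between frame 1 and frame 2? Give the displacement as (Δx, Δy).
(2.8, -2.8)

The blue star was at (8.1, 10.7) in frame 1 and (10.9, 7.9) in frame 2.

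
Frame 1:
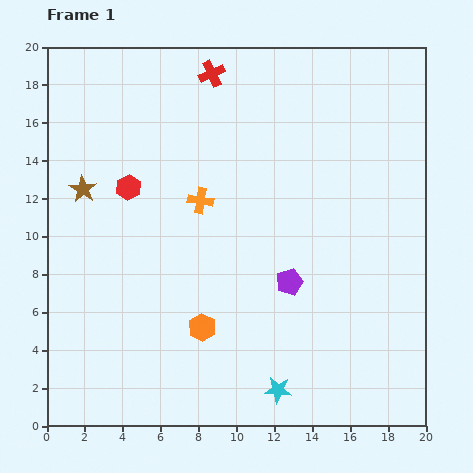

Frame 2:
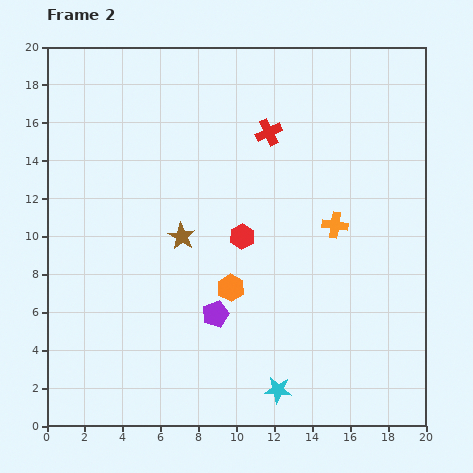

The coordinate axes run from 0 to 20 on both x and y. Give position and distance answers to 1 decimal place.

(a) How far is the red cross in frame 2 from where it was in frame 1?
4.3

The red cross moved from (8.7, 18.6) to (11.7, 15.5), a distance of √(3.0² + 3.1²) ≈ 4.3.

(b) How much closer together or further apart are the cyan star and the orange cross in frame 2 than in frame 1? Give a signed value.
-1.6

Distance in frame 1: 10.8. Distance in frame 2: 9.2.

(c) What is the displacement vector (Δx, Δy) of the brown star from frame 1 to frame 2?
(5.2, -2.5)

The brown star was at (1.9, 12.5) in frame 1 and (7.1, 10.0) in frame 2.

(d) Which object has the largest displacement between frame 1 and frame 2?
the orange cross

(moved 7.2; next 6.5)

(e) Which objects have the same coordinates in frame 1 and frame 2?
the cyan star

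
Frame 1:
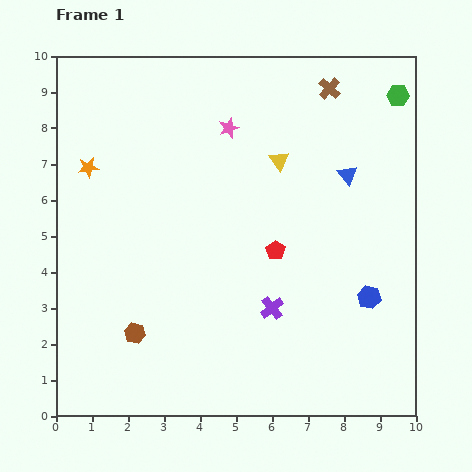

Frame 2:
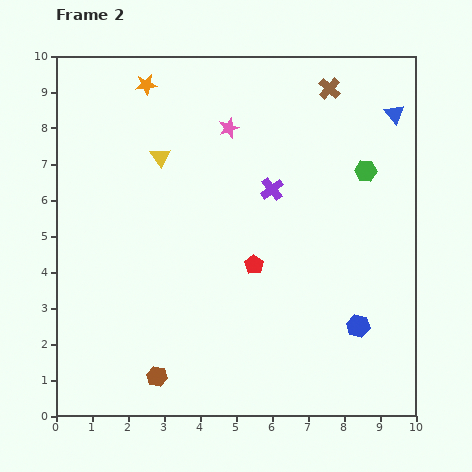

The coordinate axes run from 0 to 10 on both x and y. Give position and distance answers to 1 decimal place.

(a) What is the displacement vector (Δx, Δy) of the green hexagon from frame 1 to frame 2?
(-0.9, -2.1)

The green hexagon was at (9.5, 8.9) in frame 1 and (8.6, 6.8) in frame 2.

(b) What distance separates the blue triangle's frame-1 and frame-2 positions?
2.1

The blue triangle moved from (8.1, 6.7) to (9.4, 8.4), a distance of √(1.3² + 1.7²) ≈ 2.1.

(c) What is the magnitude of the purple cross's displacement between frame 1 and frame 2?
3.3

The purple cross moved from (6.0, 3.0) to (6.0, 6.3), a distance of √(0.0² + 3.3²) ≈ 3.3.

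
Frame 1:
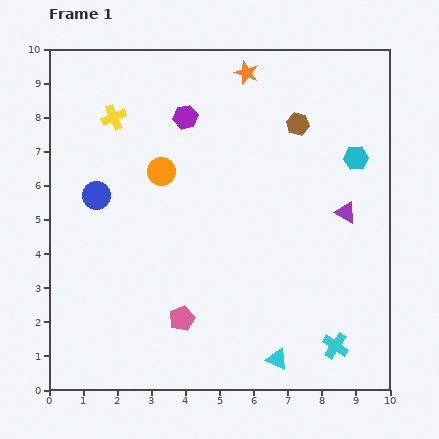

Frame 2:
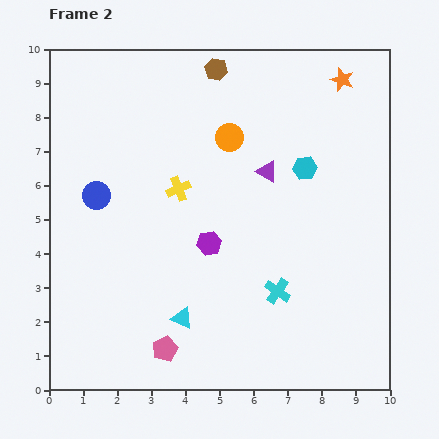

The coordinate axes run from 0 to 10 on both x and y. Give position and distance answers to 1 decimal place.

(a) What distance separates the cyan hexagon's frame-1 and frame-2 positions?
1.5

The cyan hexagon moved from (9.0, 6.8) to (7.5, 6.5), a distance of √(1.5² + 0.3²) ≈ 1.5.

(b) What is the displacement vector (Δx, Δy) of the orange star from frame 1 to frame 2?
(2.8, -0.2)

The orange star was at (5.8, 9.3) in frame 1 and (8.6, 9.1) in frame 2.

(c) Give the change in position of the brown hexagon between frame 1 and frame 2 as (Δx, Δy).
(-2.4, 1.6)

The brown hexagon was at (7.3, 7.8) in frame 1 and (4.9, 9.4) in frame 2.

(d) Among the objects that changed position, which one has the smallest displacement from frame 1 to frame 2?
the pink pentagon

(moved 1.0)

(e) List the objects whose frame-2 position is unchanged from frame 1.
the blue circle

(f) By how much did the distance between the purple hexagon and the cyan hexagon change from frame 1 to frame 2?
-1.5

Distance in frame 1: 5.1. Distance in frame 2: 3.6.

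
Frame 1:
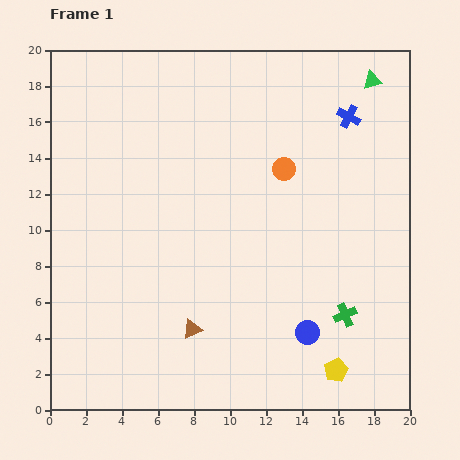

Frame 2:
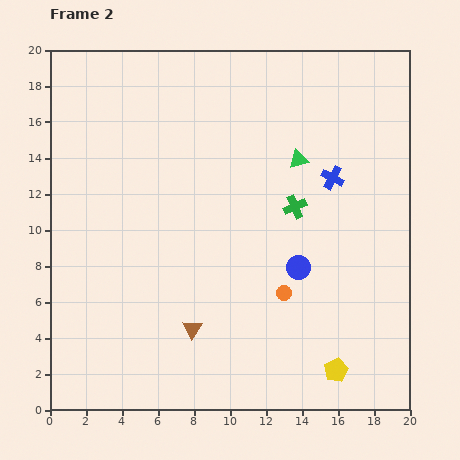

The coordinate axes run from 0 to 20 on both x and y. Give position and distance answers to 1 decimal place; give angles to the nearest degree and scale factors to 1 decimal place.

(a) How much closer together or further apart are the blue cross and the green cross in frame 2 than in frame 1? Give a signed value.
-8.4

Distance in frame 1: 11.0. Distance in frame 2: 2.6.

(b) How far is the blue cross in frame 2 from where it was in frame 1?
3.5

The blue cross moved from (16.6, 16.3) to (15.7, 12.9), a distance of √(0.9² + 3.4²) ≈ 3.5.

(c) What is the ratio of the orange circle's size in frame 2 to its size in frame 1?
0.7×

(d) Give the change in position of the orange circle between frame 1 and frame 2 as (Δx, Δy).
(0.0, -6.9)

The orange circle was at (13.0, 13.4) in frame 1 and (13.0, 6.5) in frame 2.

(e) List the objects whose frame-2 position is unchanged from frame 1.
the yellow pentagon, the brown triangle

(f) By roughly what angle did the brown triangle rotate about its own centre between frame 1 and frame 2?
32° counter-clockwise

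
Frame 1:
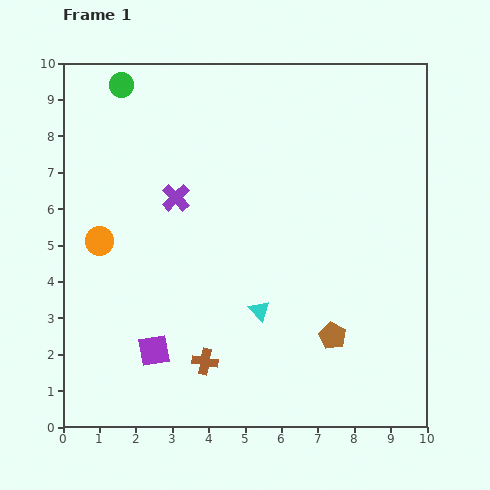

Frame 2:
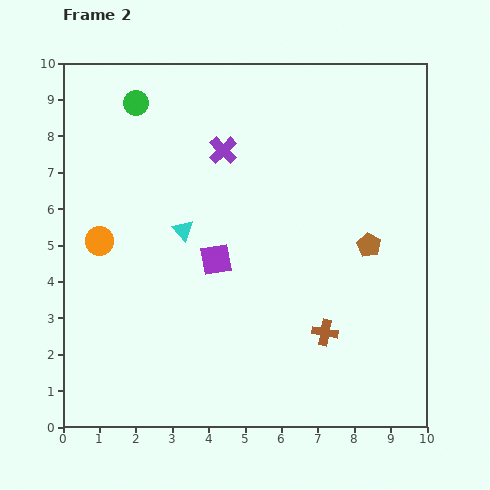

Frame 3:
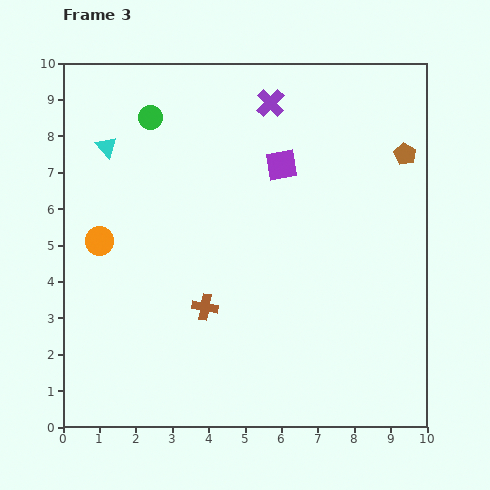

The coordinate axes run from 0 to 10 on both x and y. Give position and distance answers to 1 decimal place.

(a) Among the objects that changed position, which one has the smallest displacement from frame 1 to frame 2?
the green circle

(moved 0.6)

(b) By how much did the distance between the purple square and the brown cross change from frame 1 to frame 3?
+3.0

Distance in frame 1: 1.4. Distance in frame 3: 4.4.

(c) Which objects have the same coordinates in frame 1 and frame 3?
the orange circle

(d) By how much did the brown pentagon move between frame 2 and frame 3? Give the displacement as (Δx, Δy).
(1.0, 2.5)

The brown pentagon was at (8.4, 5.0) in frame 2 and (9.4, 7.5) in frame 3.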